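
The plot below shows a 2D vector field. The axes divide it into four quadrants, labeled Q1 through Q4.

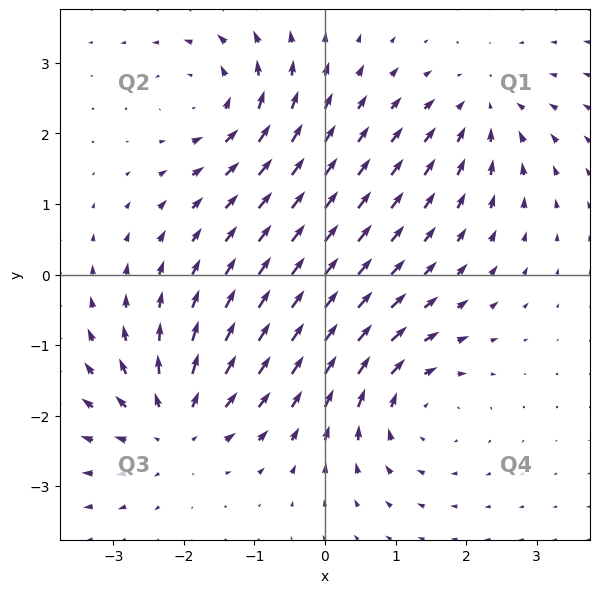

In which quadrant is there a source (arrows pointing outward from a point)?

Q3

The source sits at approximately (-2.1, -2.1), which lies in quadrant Q3. The divergence there is about +6, positive as expected for a source.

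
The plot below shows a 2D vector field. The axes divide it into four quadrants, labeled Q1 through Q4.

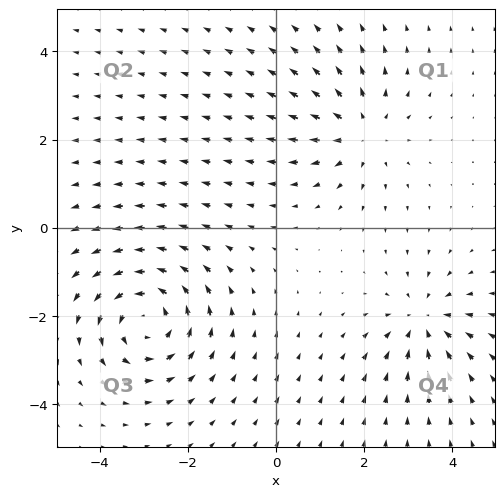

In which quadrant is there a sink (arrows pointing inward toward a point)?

The sink sits at approximately (3.3, -2.1), which lies in quadrant Q4. The divergence there is about -4, negative as expected for a sink.

Q4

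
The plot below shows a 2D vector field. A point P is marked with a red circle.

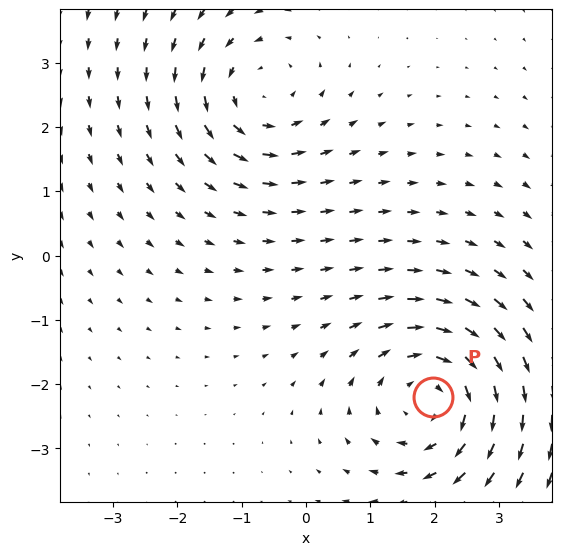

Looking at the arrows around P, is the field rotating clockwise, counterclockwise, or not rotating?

clockwise

Near P at (2.0, -2.2) the arrows circulate clockwise. The curl (z-component) there is about -4; negative curl means clockwise rotation.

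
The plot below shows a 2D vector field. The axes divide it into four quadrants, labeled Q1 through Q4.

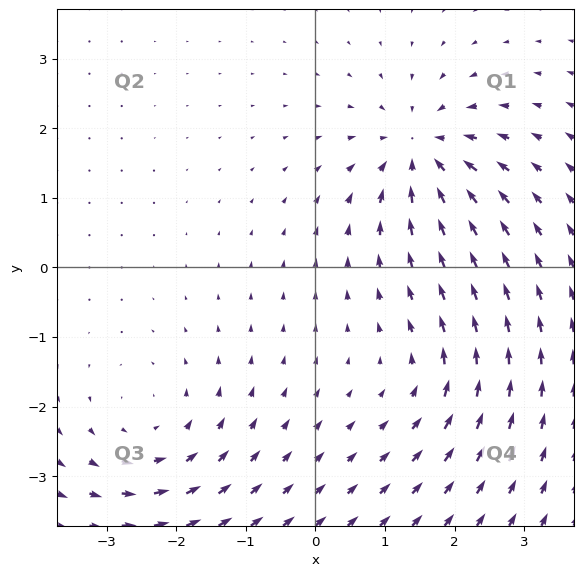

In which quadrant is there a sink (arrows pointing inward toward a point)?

Q1

The sink sits at approximately (1.5, 1.7), which lies in quadrant Q1. The divergence there is about -5, negative as expected for a sink.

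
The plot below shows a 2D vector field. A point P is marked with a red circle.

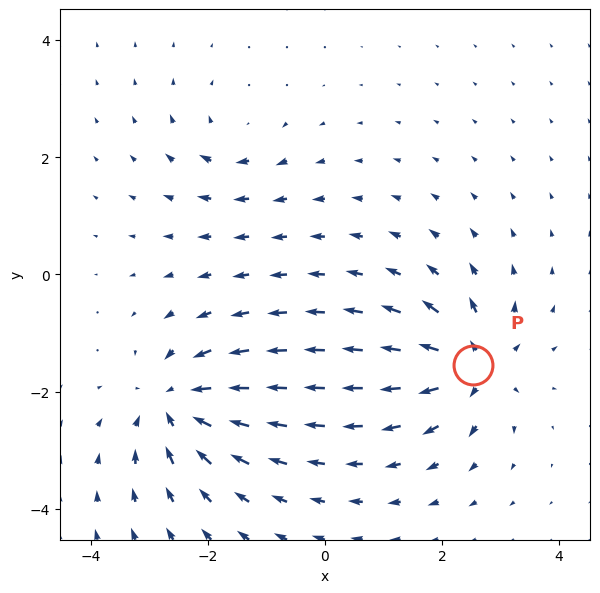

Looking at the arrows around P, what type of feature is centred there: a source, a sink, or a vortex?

At P (2.5, -1.5) the arrows spread outward. Divergence about +7, curl ≈0 — positive divergence with near-zero curl is a source.

source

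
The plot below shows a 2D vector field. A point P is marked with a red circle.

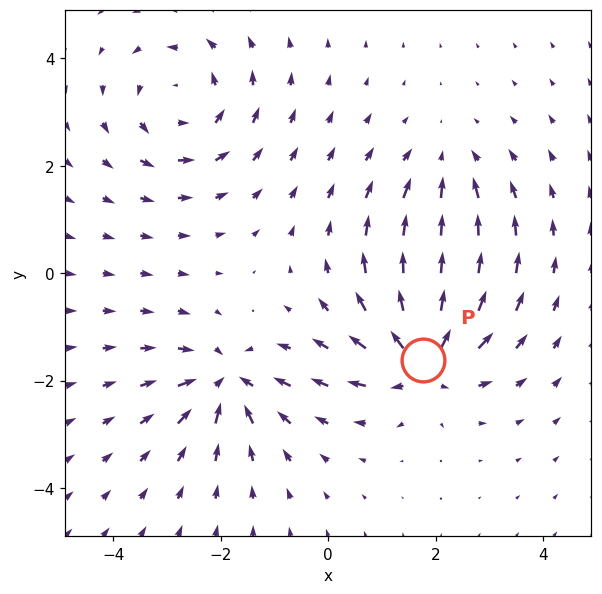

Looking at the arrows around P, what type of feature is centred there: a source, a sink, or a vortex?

At P (1.8, -1.6) the arrows spread outward. Divergence about +7, curl ≈0 — positive divergence with near-zero curl is a source.

source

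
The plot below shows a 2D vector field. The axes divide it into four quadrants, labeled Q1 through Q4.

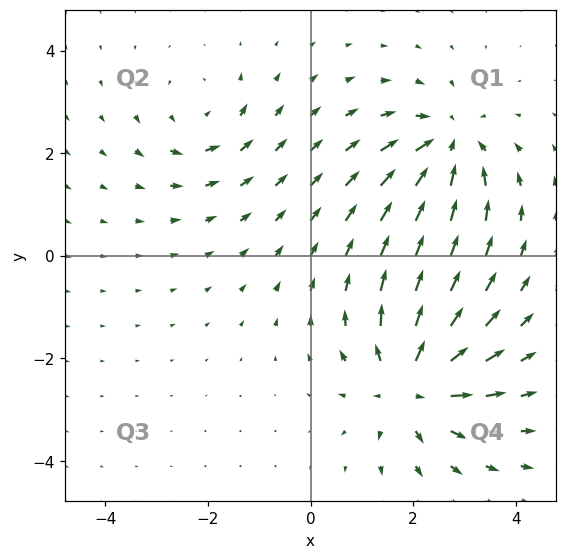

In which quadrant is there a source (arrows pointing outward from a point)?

Q4

The source sits at approximately (2.0, -2.5), which lies in quadrant Q4. The divergence there is about +5, positive as expected for a source.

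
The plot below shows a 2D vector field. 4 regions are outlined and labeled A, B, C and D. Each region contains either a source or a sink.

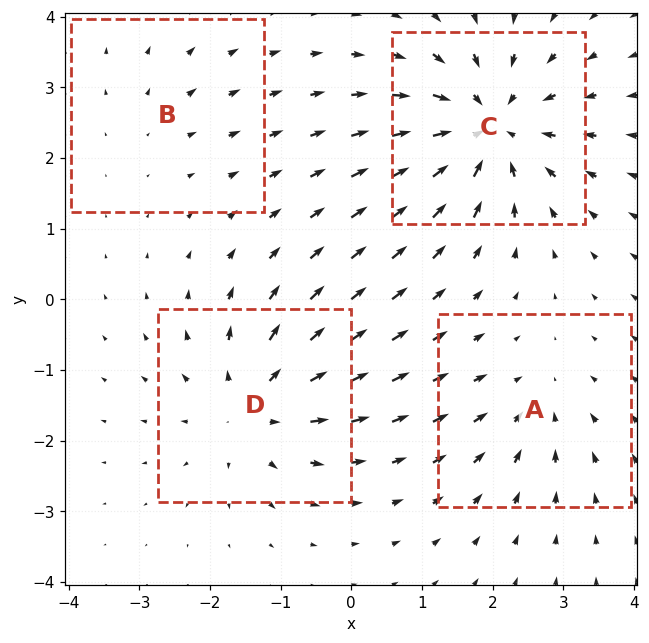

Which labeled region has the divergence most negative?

C

Divergence at each region's feature centre — A: about -3, B: about +2, C: about -7, D: about +5. Region C is most negative.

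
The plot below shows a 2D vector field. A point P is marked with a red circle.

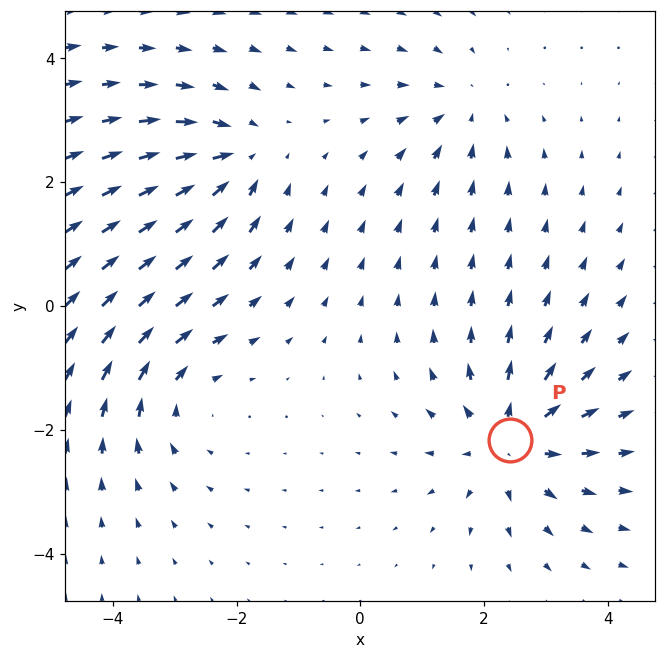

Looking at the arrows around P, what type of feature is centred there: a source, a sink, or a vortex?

source

At P (2.4, -2.2) the arrows spread outward. Divergence about +5, curl ≈0 — positive divergence with near-zero curl is a source.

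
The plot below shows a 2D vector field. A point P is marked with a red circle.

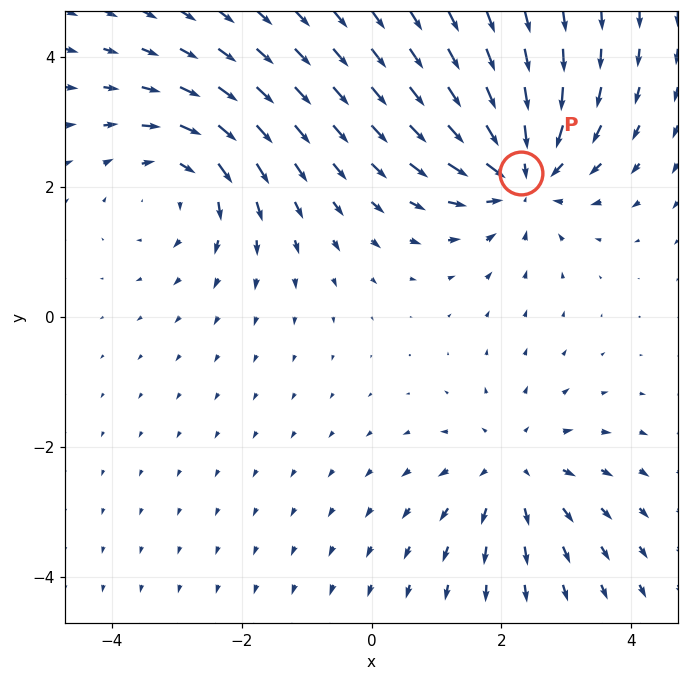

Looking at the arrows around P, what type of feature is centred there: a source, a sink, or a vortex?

At P (2.3, 2.2) the arrows converge inward. Divergence about -5, curl ≈0 — negative divergence with near-zero curl is a sink.

sink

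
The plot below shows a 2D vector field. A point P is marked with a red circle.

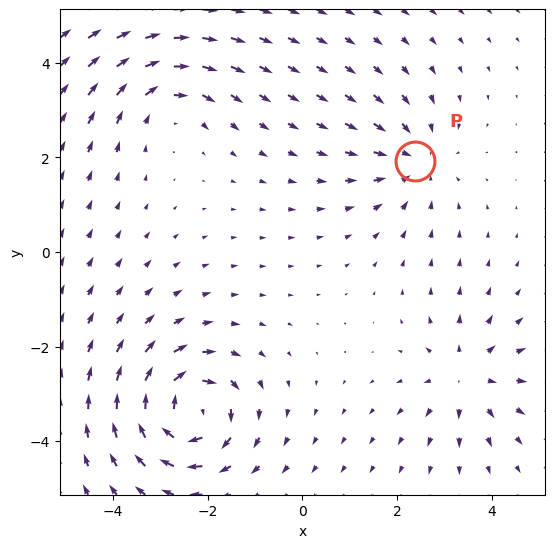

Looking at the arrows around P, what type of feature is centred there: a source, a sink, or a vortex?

At P (2.4, 1.9) the arrows converge inward. Divergence about -3, curl ≈0 — negative divergence with near-zero curl is a sink.

sink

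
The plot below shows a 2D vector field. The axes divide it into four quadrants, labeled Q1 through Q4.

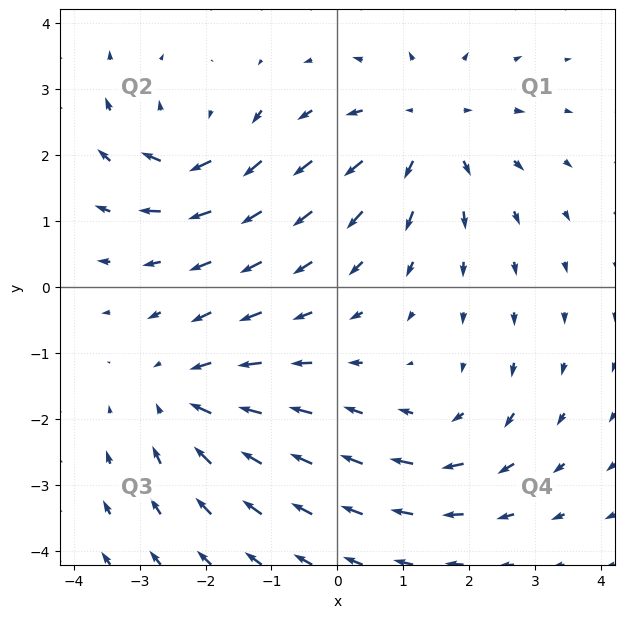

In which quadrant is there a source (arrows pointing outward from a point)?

The source sits at approximately (1.4, 2.4), which lies in quadrant Q1. The divergence there is about +4, positive as expected for a source.

Q1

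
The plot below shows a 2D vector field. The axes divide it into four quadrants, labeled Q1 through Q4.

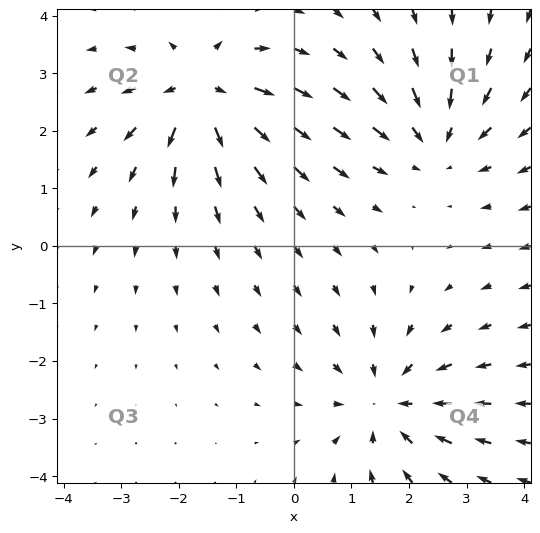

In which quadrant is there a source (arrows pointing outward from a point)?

Q2

The source sits at approximately (-1.6, 2.7), which lies in quadrant Q2. The divergence there is about +6, positive as expected for a source.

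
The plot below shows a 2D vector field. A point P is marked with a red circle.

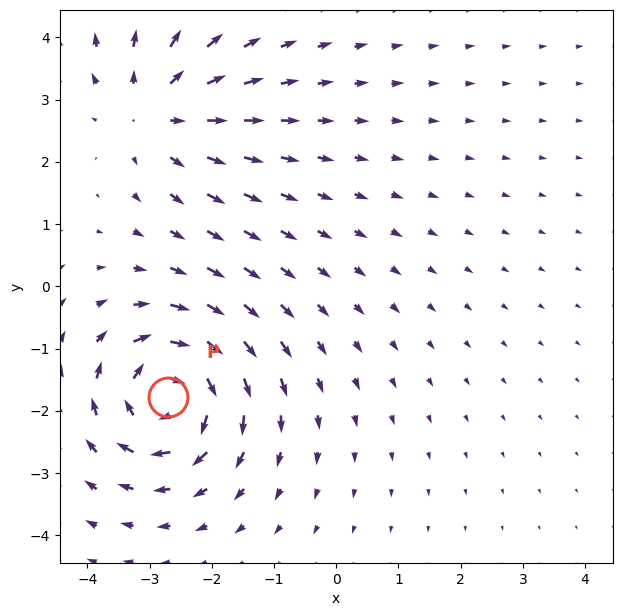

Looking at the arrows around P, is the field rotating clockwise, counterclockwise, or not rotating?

Near P at (-2.7, -1.8) the arrows circulate clockwise. The curl (z-component) there is about -6; negative curl means clockwise rotation.

clockwise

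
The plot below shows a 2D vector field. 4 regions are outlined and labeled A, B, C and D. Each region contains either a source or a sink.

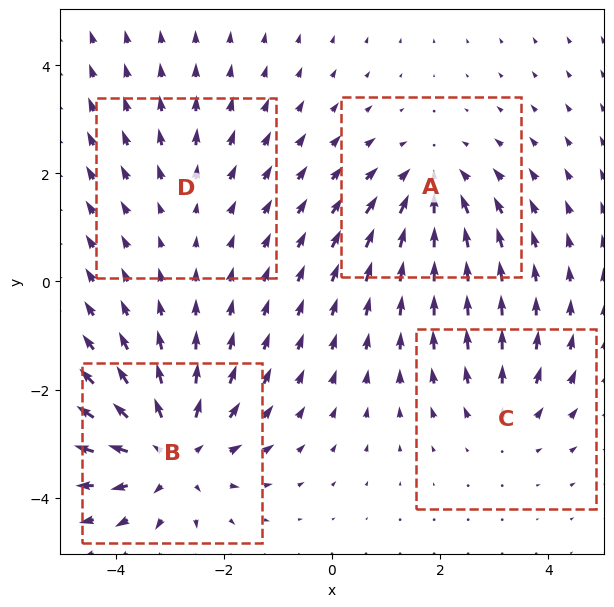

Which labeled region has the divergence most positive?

B

Divergence at each region's feature centre — A: about -4, B: about +6, C: about +3, D: about +2. Region B is most positive.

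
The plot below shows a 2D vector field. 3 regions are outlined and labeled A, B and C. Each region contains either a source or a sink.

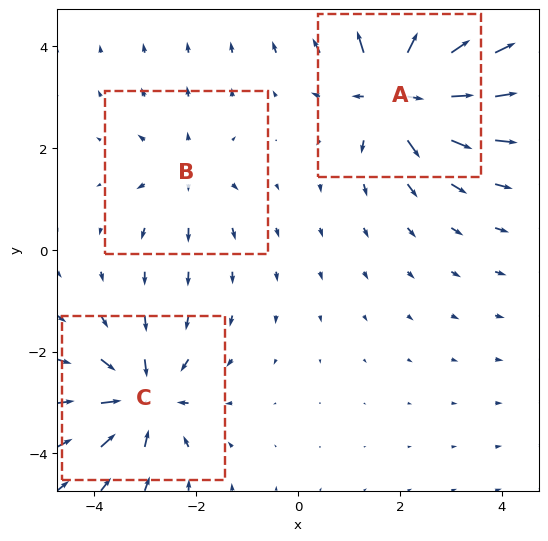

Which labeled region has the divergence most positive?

Divergence at each region's feature centre — A: about +5, B: about +2, C: about -4. Region A is most positive.

A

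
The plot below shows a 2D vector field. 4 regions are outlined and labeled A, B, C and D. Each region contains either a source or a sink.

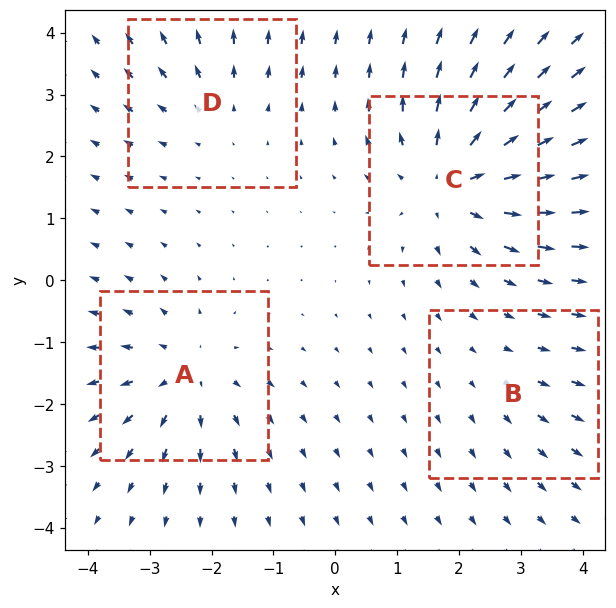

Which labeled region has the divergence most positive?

C

Divergence at each region's feature centre — A: about +5, B: about +2, C: about +6, D: about +3. Region C is most positive.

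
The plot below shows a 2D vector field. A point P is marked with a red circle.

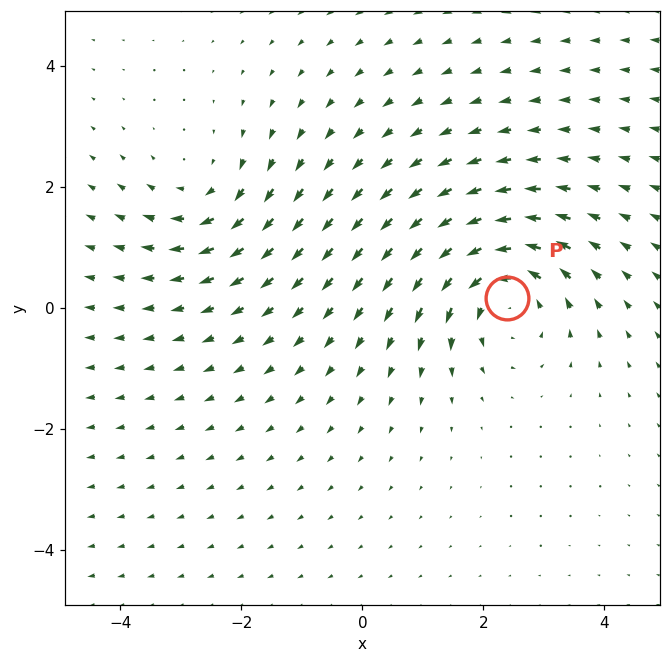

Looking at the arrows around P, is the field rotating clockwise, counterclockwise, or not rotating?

counterclockwise

Near P at (2.4, 0.2) the arrows circulate counterclockwise. The curl (z-component) there is about +4; positive curl means counterclockwise rotation.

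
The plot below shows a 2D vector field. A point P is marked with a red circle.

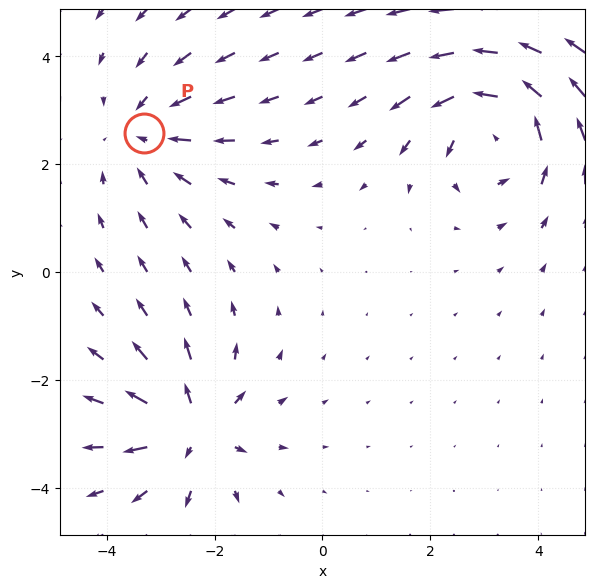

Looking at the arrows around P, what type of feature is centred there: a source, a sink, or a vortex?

At P (-3.3, 2.6) the arrows converge inward. Divergence about -2, curl ≈0 — negative divergence with near-zero curl is a sink.

sink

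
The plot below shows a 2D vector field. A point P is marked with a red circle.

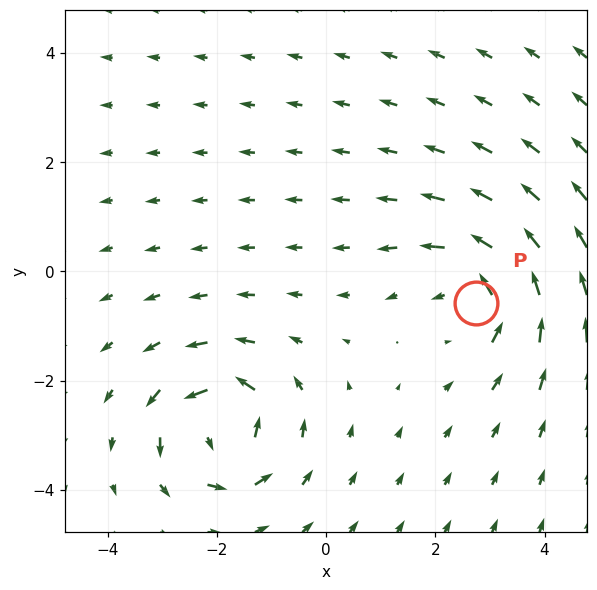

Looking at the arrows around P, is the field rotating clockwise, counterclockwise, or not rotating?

Near P at (2.7, -0.6) the arrows circulate counterclockwise. The curl (z-component) there is about +4; positive curl means counterclockwise rotation.

counterclockwise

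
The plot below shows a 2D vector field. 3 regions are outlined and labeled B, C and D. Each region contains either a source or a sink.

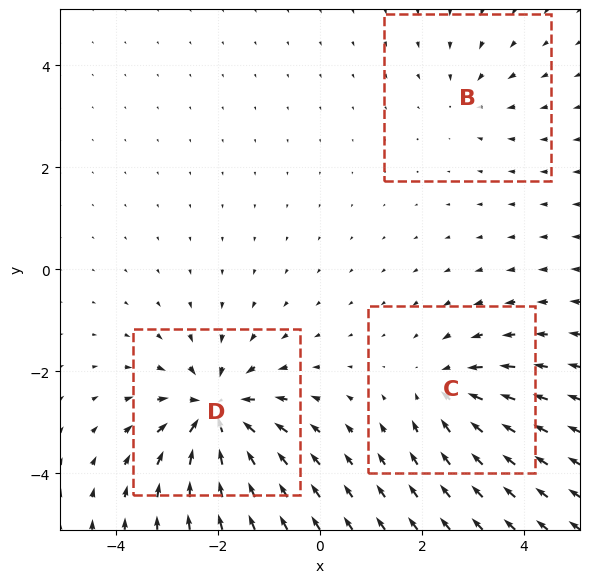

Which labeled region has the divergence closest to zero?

Divergence at each region's feature centre — B: about -2, C: about -4, D: about -6. Region B is closest to zero.

B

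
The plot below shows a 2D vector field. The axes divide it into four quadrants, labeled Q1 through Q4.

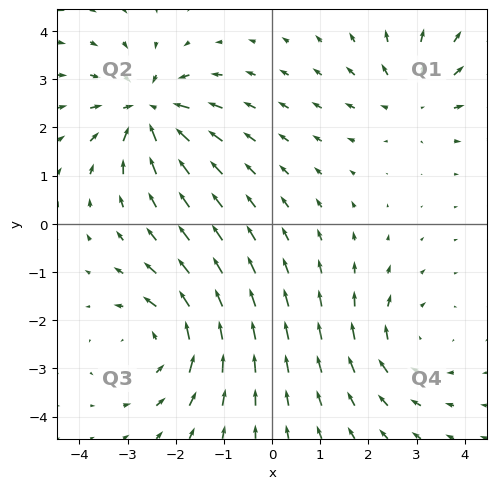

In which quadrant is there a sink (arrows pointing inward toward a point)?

The sink sits at approximately (-2.6, 2.4), which lies in quadrant Q2. The divergence there is about -5, negative as expected for a sink.

Q2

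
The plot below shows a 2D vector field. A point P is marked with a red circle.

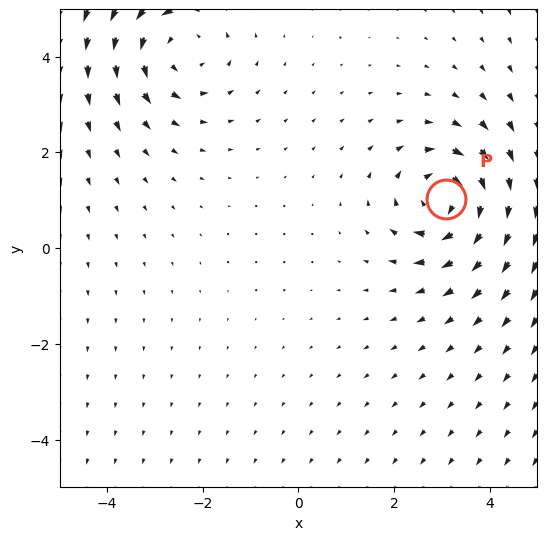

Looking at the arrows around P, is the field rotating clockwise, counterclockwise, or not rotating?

Near P at (3.1, 1.0) the arrows circulate clockwise. The curl (z-component) there is about -4; negative curl means clockwise rotation.

clockwise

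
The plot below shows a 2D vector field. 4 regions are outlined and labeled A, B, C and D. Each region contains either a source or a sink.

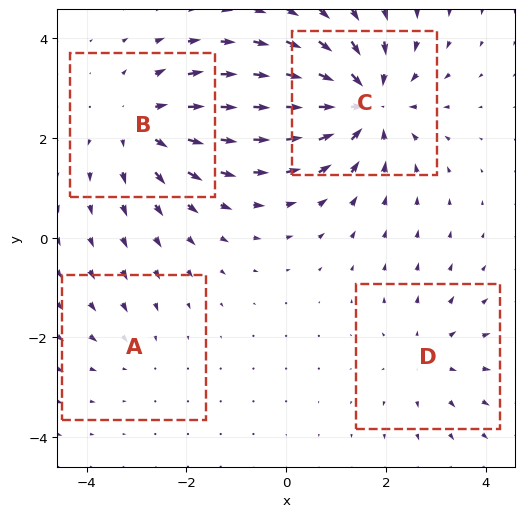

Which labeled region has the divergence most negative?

Divergence at each region's feature centre — A: about -2, B: about +4, C: about -6, D: about +3. Region C is most negative.

C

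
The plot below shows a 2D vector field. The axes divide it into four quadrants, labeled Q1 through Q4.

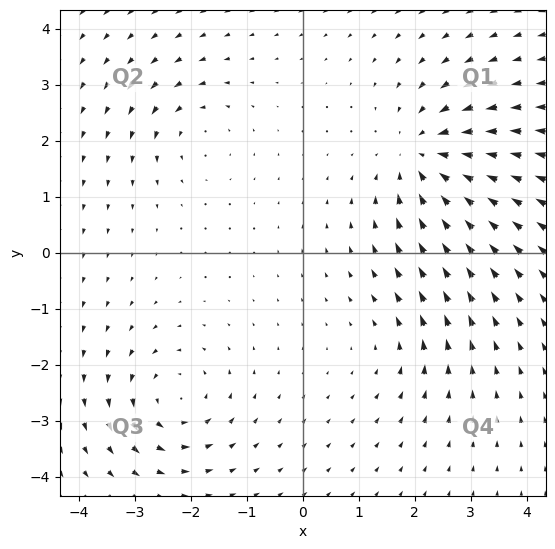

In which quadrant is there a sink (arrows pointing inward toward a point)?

Q1

The sink sits at approximately (2.2, 1.7), which lies in quadrant Q1. The divergence there is about -5, negative as expected for a sink.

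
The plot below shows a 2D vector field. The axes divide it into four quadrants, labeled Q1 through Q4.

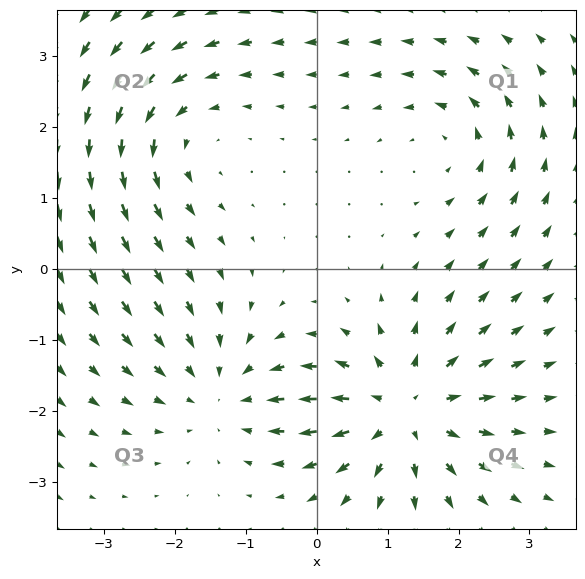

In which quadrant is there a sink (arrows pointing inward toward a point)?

The sink sits at approximately (-1.3, -1.8), which lies in quadrant Q3. The divergence there is about -3, negative as expected for a sink.

Q3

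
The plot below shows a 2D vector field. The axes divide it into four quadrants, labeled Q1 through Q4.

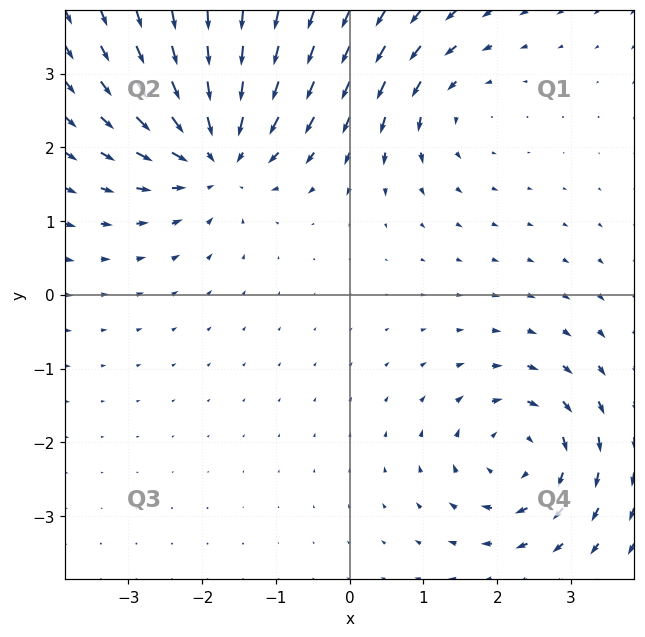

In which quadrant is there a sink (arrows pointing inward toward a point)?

The sink sits at approximately (-1.8, 1.9), which lies in quadrant Q2. The divergence there is about -5, negative as expected for a sink.

Q2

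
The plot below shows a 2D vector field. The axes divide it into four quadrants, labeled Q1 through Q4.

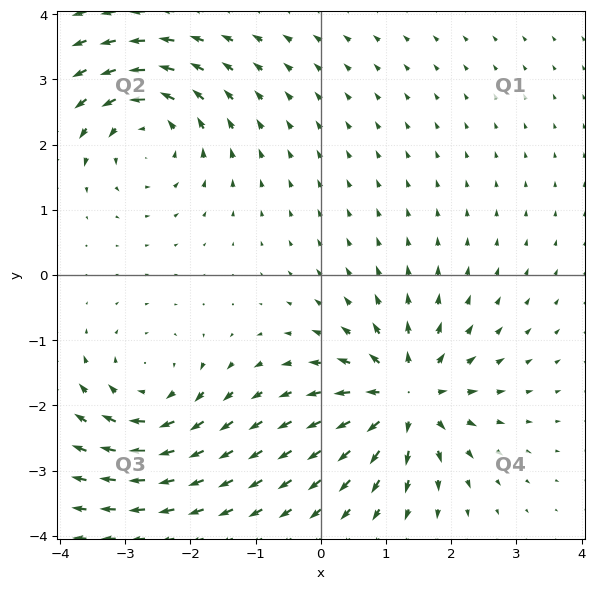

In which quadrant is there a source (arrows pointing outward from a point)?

The source sits at approximately (1.3, -1.9), which lies in quadrant Q4. The divergence there is about +5, positive as expected for a source.

Q4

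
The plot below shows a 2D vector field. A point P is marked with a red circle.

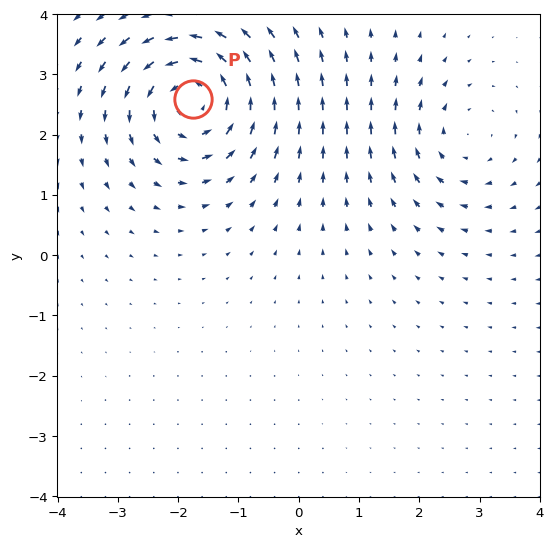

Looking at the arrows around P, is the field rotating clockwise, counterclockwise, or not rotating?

Near P at (-1.7, 2.6) the arrows circulate counterclockwise. The curl (z-component) there is about +5; positive curl means counterclockwise rotation.

counterclockwise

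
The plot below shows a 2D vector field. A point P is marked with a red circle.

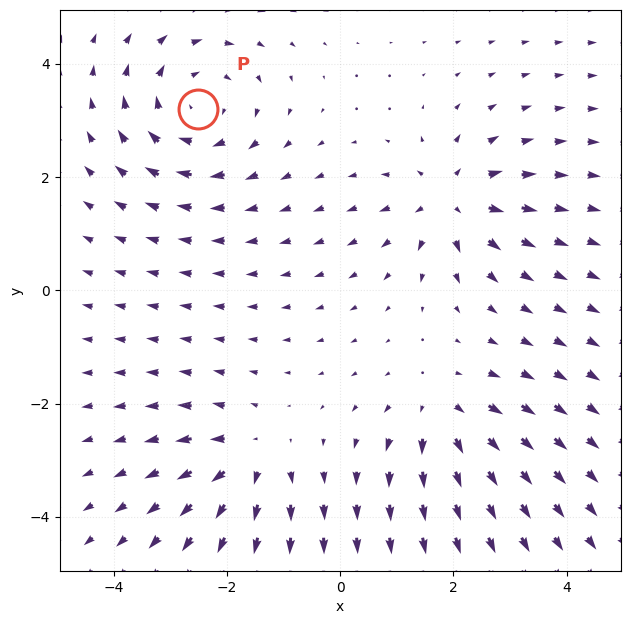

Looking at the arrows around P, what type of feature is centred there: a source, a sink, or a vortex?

At P (-2.5, 3.2) the arrows circulate clockwise. Divergence ≈0, curl about -4 — near-zero divergence with nonzero curl is a vortex.

vortex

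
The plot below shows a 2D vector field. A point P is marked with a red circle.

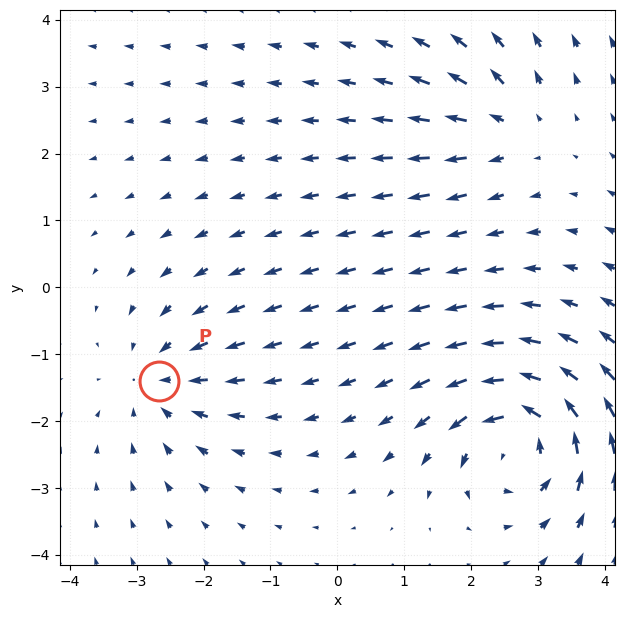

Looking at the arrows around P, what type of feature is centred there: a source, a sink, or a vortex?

sink

At P (-2.7, -1.4) the arrows converge inward. Divergence about -4, curl ≈0 — negative divergence with near-zero curl is a sink.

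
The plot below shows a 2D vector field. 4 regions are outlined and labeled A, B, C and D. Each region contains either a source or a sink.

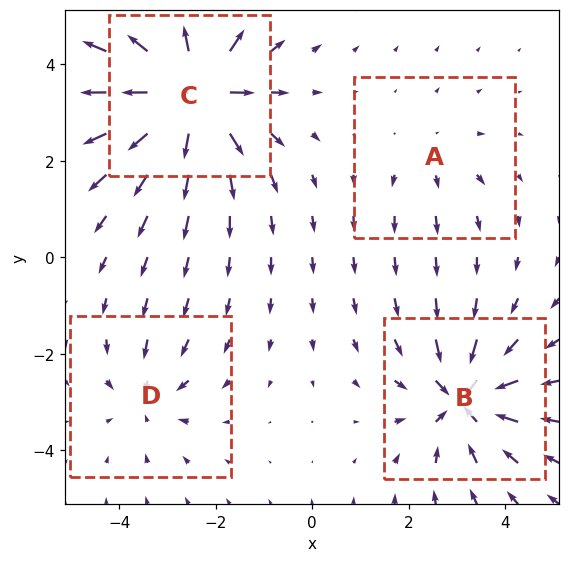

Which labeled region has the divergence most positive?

Divergence at each region's feature centre — A: about +2, B: about -6, C: about +8, D: about -3. Region C is most positive.

C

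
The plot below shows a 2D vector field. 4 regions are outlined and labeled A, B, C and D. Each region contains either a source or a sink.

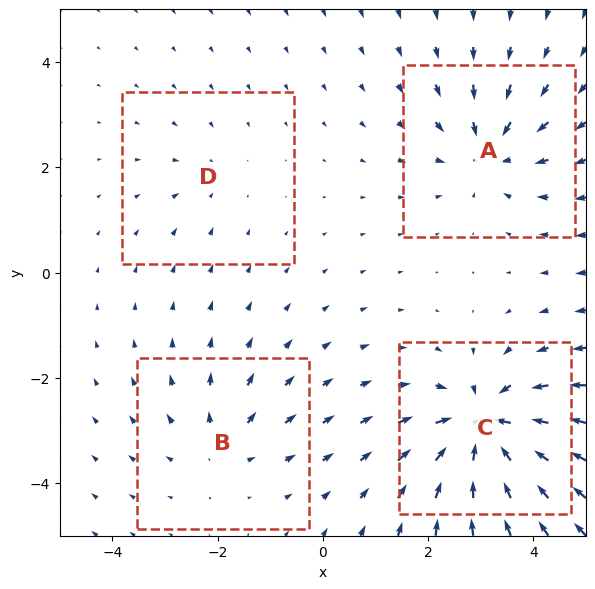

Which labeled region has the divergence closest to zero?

D

Divergence at each region's feature centre — A: about -5, B: about +3, C: about -7, D: about -2. Region D is closest to zero.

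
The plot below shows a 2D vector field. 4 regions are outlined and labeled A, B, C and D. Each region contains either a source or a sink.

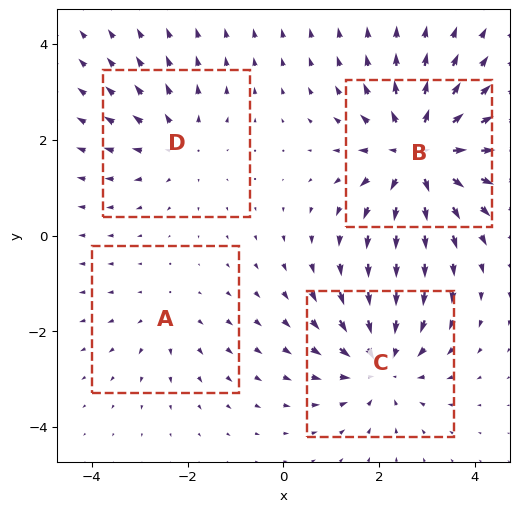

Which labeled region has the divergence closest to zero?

Divergence at each region's feature centre — A: about +2, B: about +6, C: about -5, D: about +3. Region A is closest to zero.

A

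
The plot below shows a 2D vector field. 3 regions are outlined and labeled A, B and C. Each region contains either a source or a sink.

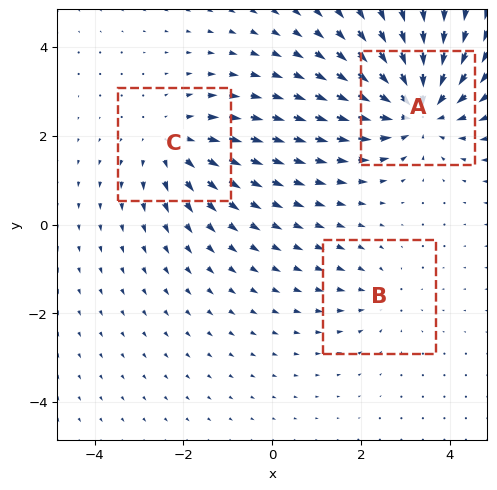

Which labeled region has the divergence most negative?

A

Divergence at each region's feature centre — A: about -5, B: about -2, C: about +3. Region A is most negative.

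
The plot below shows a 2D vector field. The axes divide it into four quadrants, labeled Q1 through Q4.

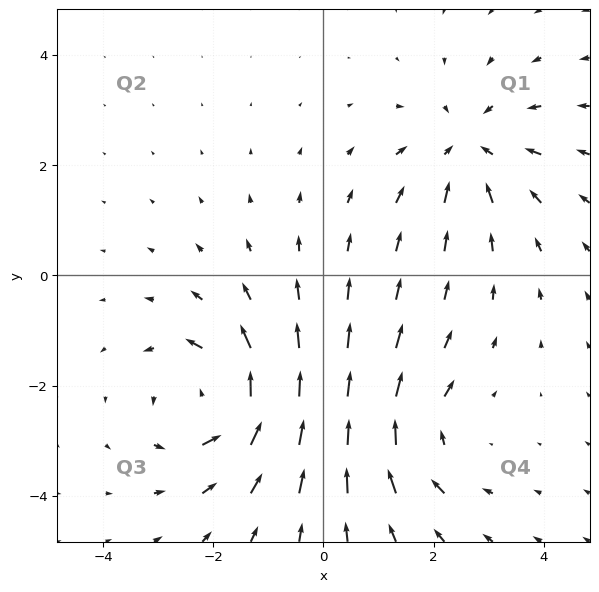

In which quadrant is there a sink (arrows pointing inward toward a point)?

Q1

The sink sits at approximately (2.6, 2.3), which lies in quadrant Q1. The divergence there is about -3, negative as expected for a sink.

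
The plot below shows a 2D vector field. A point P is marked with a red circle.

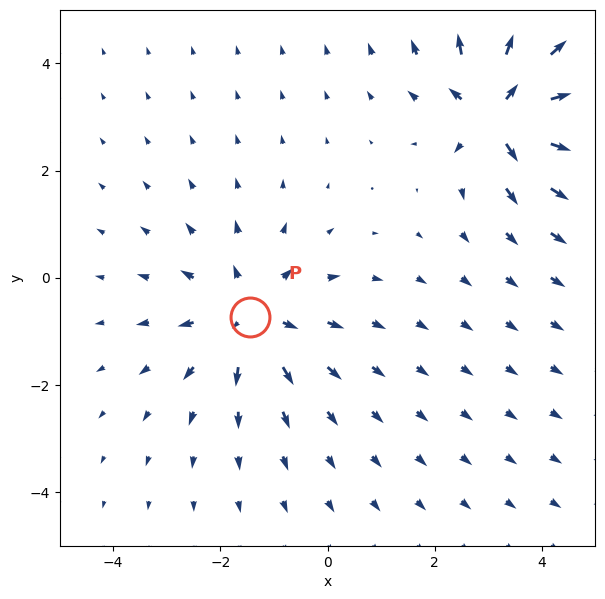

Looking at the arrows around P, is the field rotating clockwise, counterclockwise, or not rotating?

Near P at (-1.4, -0.7) the arrows show no circulation. The curl there is ≈0.

not rotating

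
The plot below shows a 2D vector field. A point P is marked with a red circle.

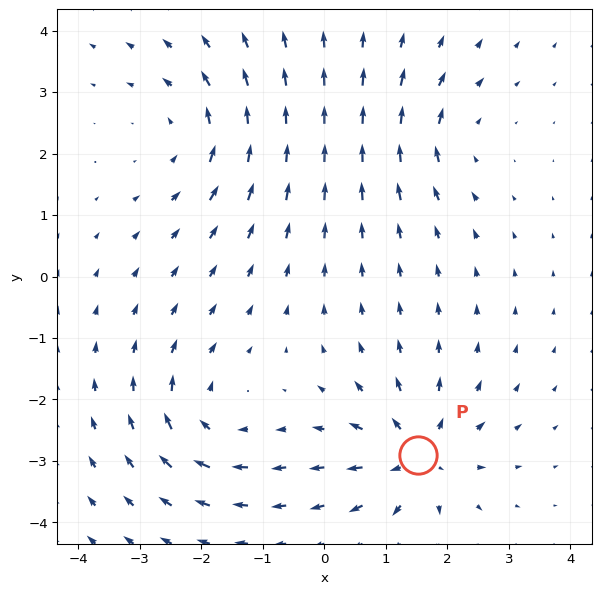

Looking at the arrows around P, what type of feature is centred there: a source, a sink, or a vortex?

source

At P (1.5, -2.9) the arrows spread outward. Divergence about +6, curl ≈0 — positive divergence with near-zero curl is a source.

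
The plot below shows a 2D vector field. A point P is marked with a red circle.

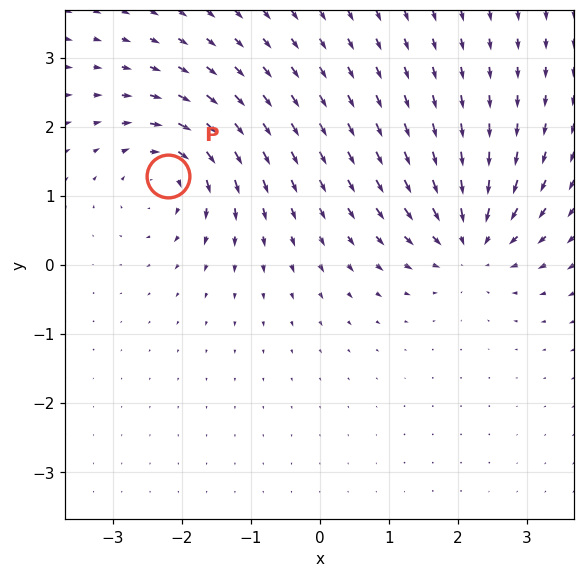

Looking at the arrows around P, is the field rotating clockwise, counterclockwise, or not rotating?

clockwise

Near P at (-2.2, 1.3) the arrows circulate clockwise. The curl (z-component) there is about -5; negative curl means clockwise rotation.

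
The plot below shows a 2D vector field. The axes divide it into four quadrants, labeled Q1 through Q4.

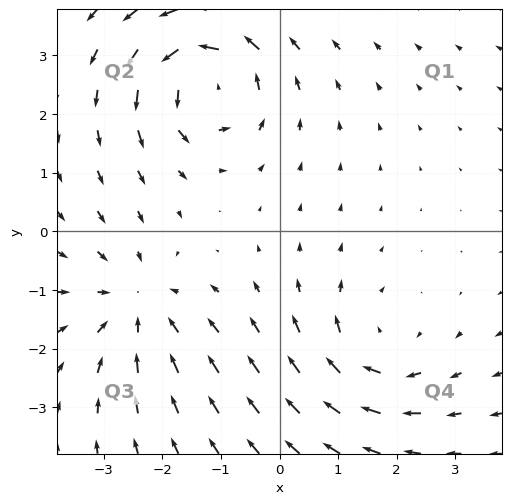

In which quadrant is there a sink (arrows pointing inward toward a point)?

Q3

The sink sits at approximately (-2.4, -1.2), which lies in quadrant Q3. The divergence there is about -4, negative as expected for a sink.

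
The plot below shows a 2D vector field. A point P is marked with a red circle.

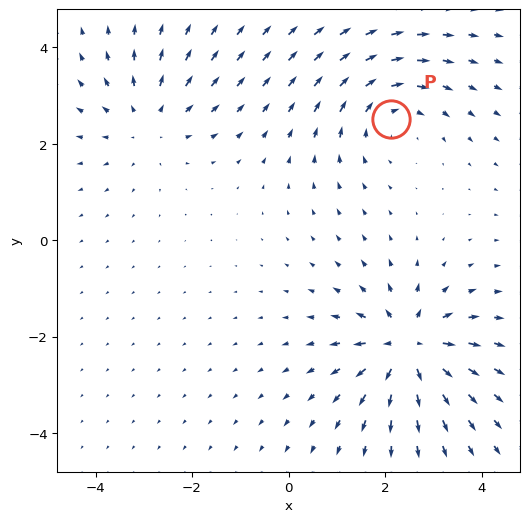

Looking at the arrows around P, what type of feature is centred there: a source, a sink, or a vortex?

At P (2.1, 2.5) the arrows circulate clockwise. Divergence ≈0, curl about -3 — near-zero divergence with nonzero curl is a vortex.

vortex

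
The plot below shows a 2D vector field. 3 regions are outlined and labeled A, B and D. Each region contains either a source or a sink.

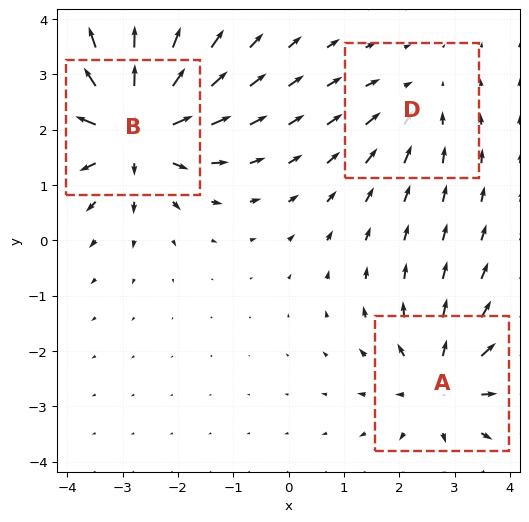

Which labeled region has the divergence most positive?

B

Divergence at each region's feature centre — A: about +4, B: about +6, D: about -2. Region B is most positive.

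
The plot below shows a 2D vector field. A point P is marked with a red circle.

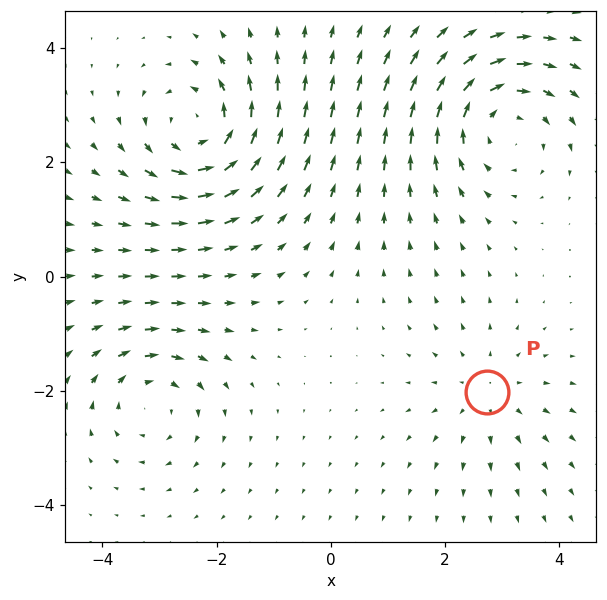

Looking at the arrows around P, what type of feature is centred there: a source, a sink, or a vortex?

source

At P (2.7, -2.0) the arrows spread outward. Divergence about +3, curl ≈0 — positive divergence with near-zero curl is a source.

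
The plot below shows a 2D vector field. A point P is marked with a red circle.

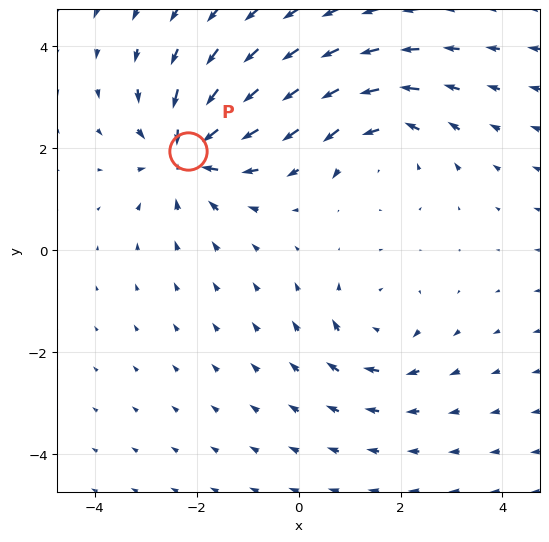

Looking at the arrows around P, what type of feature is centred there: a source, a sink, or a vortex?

At P (-2.2, 1.9) the arrows converge inward. Divergence about -5, curl ≈0 — negative divergence with near-zero curl is a sink.

sink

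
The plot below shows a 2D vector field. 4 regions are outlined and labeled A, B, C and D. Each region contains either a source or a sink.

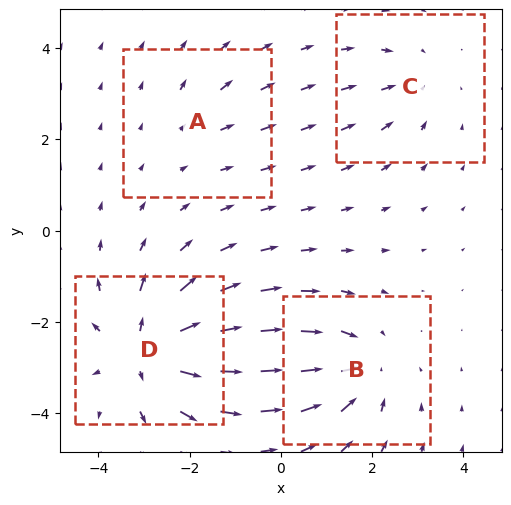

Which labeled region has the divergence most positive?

D

Divergence at each region's feature centre — A: about +2, B: about -5, C: about -3, D: about +7. Region D is most positive.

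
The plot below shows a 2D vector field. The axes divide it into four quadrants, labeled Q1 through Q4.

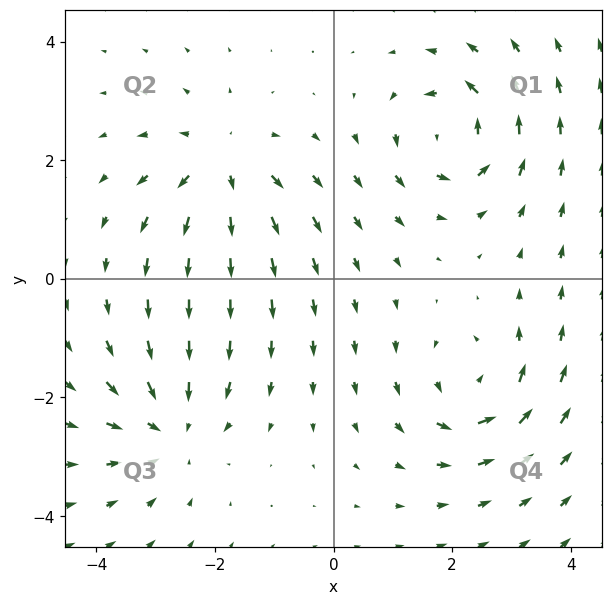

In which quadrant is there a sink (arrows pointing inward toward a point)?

Q3

The sink sits at approximately (-2.7, -2.5), which lies in quadrant Q3. The divergence there is about -5, negative as expected for a sink.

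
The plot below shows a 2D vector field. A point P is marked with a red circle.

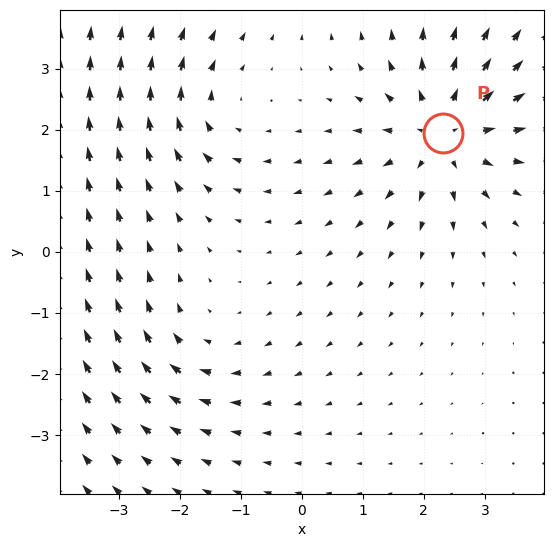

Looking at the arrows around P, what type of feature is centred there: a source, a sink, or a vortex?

At P (2.3, 2.0) the arrows spread outward. Divergence about +4, curl ≈0 — positive divergence with near-zero curl is a source.

source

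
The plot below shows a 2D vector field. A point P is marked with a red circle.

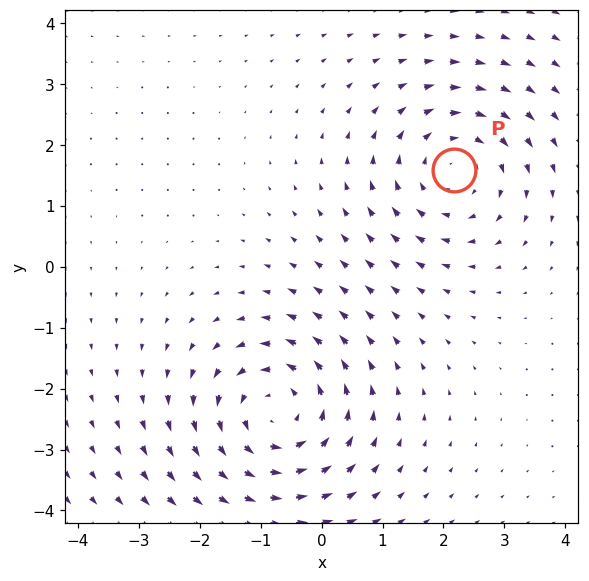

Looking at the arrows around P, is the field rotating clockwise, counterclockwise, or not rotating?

Near P at (2.2, 1.6) the arrows circulate clockwise. The curl (z-component) there is about -3; negative curl means clockwise rotation.

clockwise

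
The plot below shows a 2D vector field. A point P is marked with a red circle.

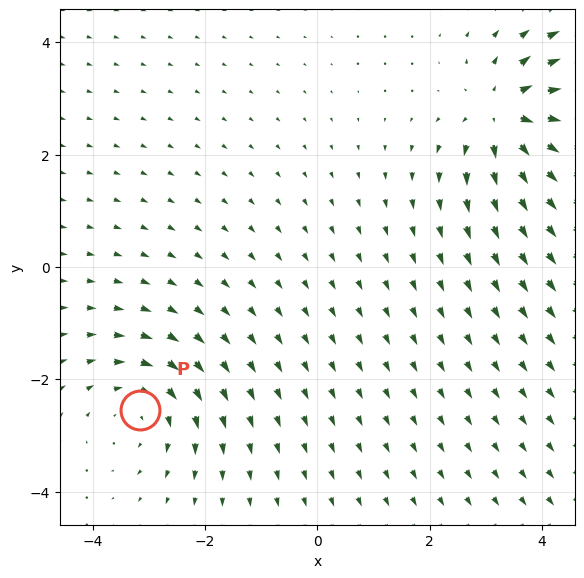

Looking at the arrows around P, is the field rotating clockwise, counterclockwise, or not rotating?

Near P at (-3.2, -2.5) the arrows circulate clockwise. The curl (z-component) there is about -3; negative curl means clockwise rotation.

clockwise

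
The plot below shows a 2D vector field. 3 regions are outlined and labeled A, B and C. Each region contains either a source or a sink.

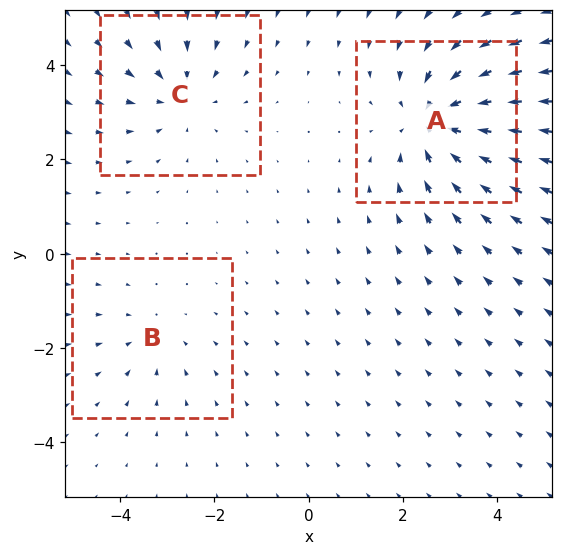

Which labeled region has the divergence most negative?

A

Divergence at each region's feature centre — A: about -4, B: about -2, C: about -3. Region A is most negative.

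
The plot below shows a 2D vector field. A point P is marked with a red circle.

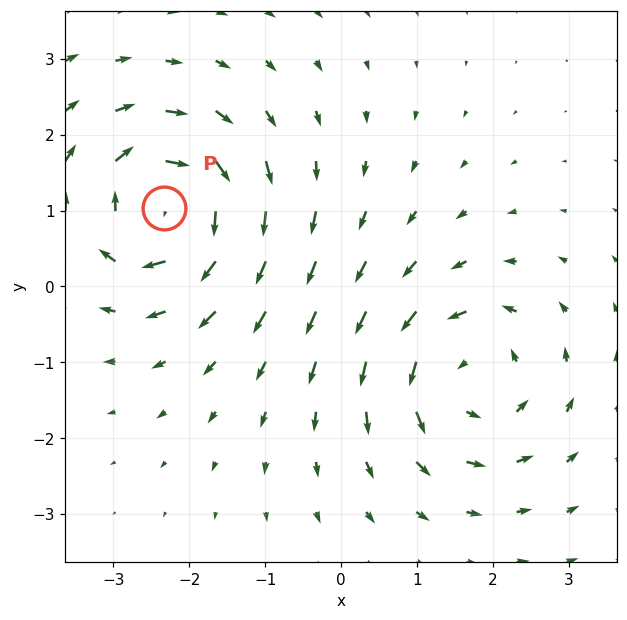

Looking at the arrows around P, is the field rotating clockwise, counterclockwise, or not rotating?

clockwise

Near P at (-2.3, 1.0) the arrows circulate clockwise. The curl (z-component) there is about -6; negative curl means clockwise rotation.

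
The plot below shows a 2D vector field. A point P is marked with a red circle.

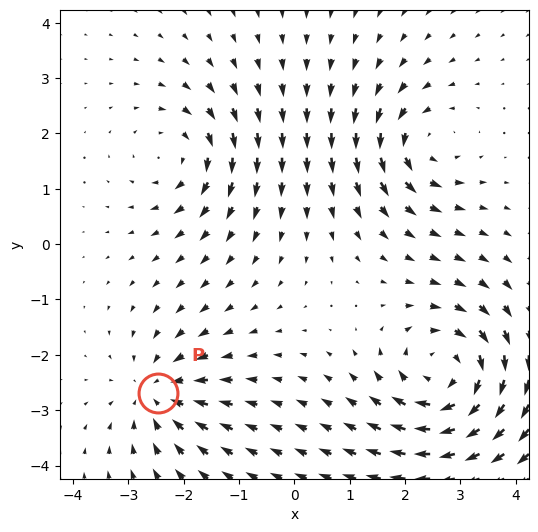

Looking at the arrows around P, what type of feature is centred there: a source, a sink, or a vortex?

At P (-2.5, -2.7) the arrows converge inward. Divergence about -3, curl ≈0 — negative divergence with near-zero curl is a sink.

sink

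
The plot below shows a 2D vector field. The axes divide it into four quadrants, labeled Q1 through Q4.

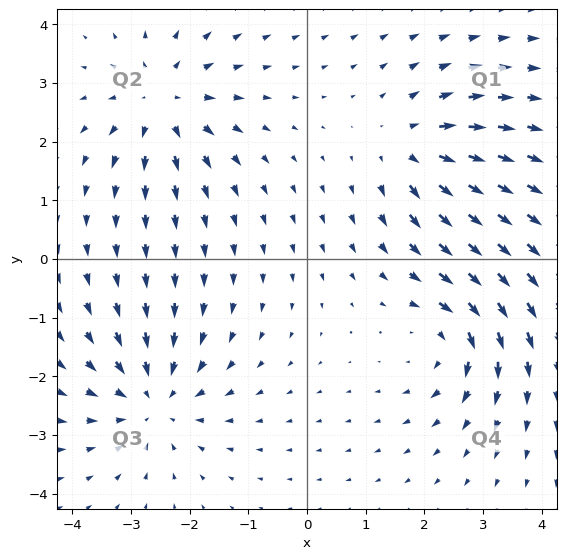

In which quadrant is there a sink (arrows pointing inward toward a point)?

Q3

The sink sits at approximately (-2.6, -2.4), which lies in quadrant Q3. The divergence there is about -4, negative as expected for a sink.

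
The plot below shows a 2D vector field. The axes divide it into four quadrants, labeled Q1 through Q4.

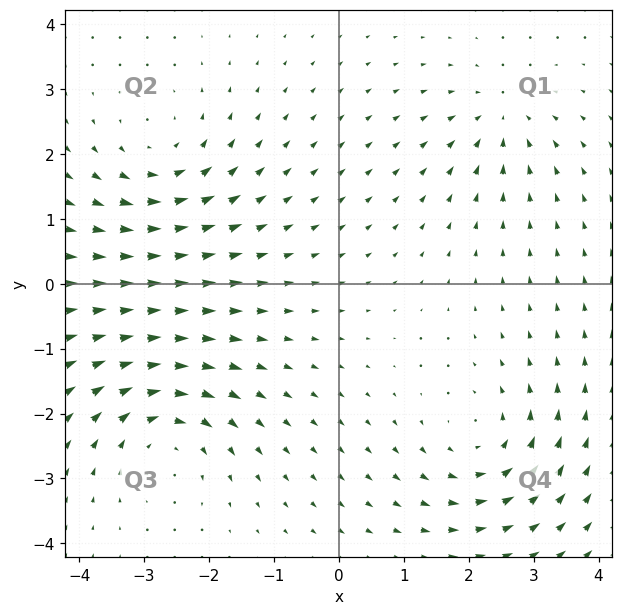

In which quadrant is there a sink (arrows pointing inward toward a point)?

The sink sits at approximately (2.5, 2.6), which lies in quadrant Q1. The divergence there is about -4, negative as expected for a sink.

Q1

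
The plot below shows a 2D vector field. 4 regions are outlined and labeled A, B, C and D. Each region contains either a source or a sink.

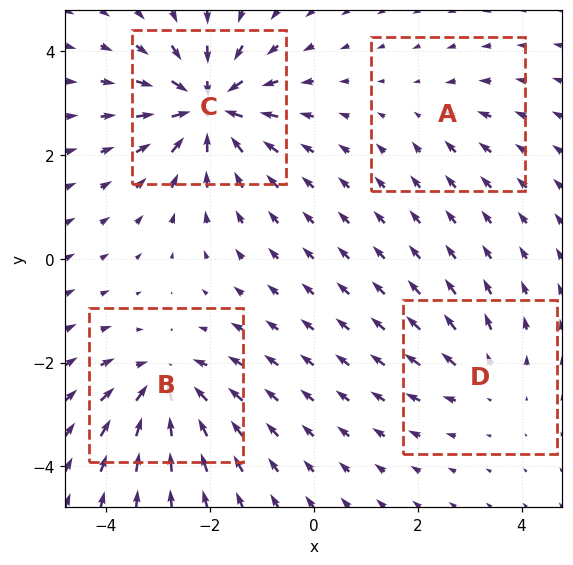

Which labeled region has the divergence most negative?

Divergence at each region's feature centre — A: about -2, B: about -6, C: about -9, D: about +3. Region C is most negative.

C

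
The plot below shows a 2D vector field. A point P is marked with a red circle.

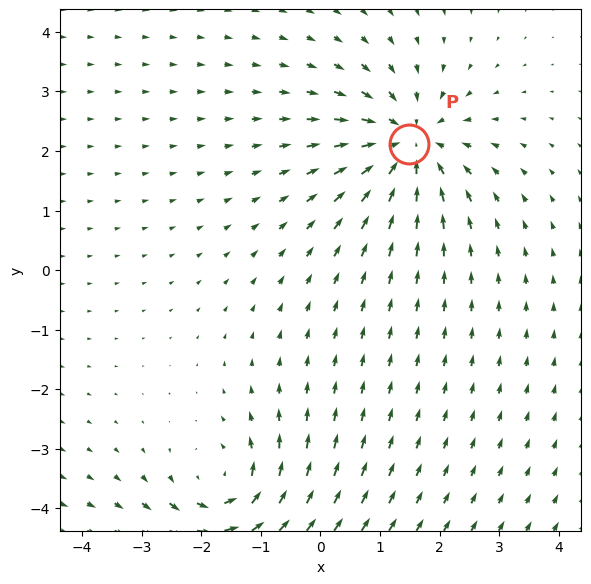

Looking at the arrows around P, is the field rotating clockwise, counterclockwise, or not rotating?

Near P at (1.5, 2.1) the arrows show no circulation. The curl there is ≈0.

not rotating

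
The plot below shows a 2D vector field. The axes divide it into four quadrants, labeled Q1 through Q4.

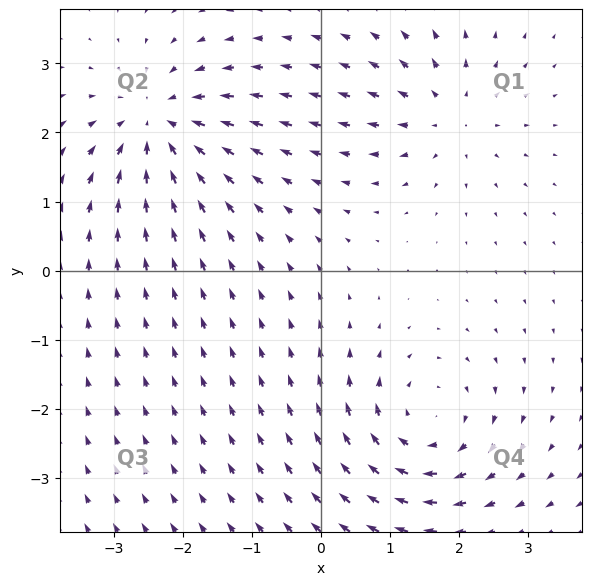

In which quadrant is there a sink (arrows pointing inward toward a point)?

Q2

The sink sits at approximately (-2.3, 2.1), which lies in quadrant Q2. The divergence there is about -5, negative as expected for a sink.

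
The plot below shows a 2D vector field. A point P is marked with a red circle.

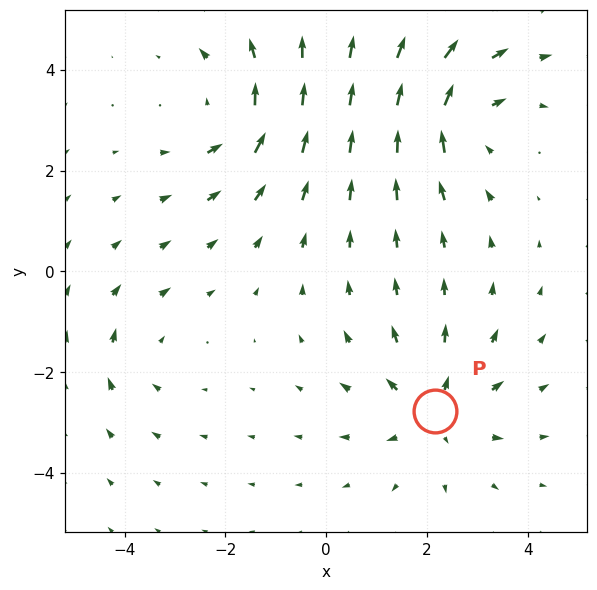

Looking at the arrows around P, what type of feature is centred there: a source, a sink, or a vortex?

source

At P (2.2, -2.8) the arrows spread outward. Divergence about +4, curl ≈0 — positive divergence with near-zero curl is a source.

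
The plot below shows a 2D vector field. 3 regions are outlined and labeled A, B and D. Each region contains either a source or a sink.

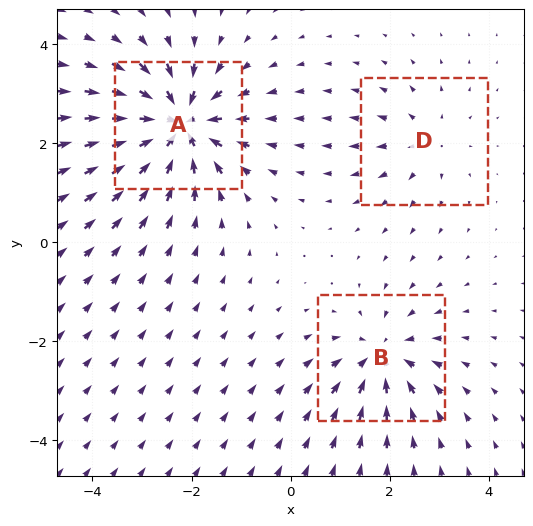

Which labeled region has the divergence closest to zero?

D

Divergence at each region's feature centre — A: about -6, B: about -4, D: about +2. Region D is closest to zero.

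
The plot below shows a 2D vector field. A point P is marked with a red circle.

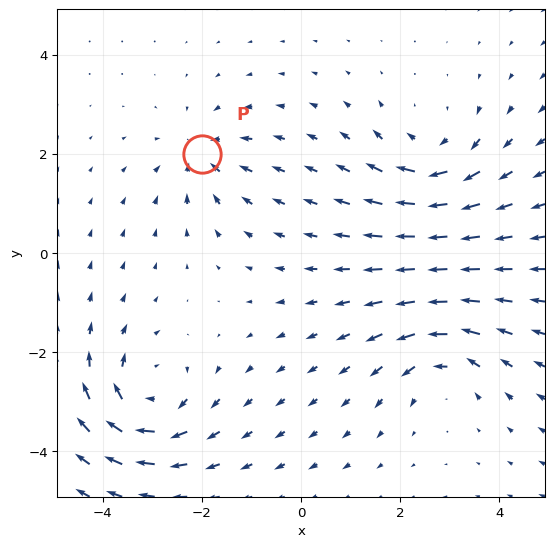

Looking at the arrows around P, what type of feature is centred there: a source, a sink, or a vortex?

At P (-2.0, 2.0) the arrows converge inward. Divergence about -4, curl ≈0 — negative divergence with near-zero curl is a sink.

sink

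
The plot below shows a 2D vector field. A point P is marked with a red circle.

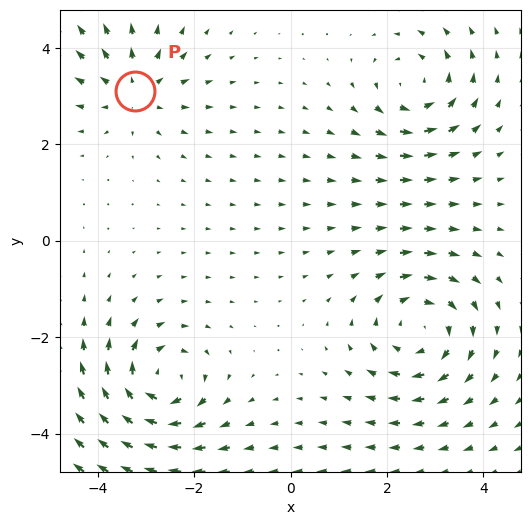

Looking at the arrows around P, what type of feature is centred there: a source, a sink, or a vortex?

At P (-3.2, 3.1) the arrows spread outward. Divergence about +3, curl ≈0 — positive divergence with near-zero curl is a source.

source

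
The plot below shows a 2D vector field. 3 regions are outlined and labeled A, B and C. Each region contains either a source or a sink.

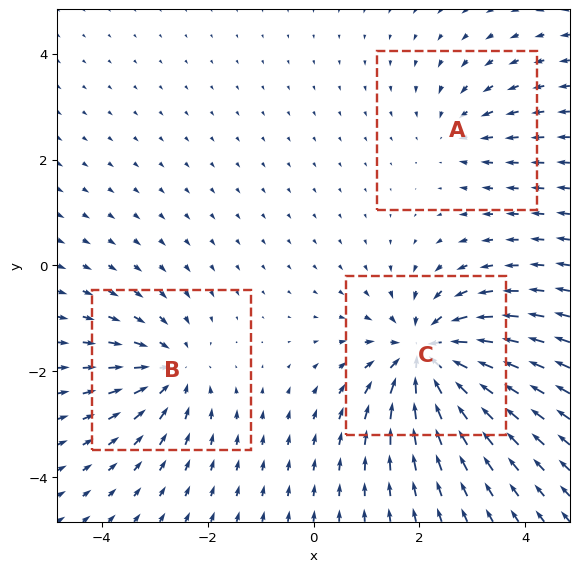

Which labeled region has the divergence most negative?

Divergence at each region's feature centre — A: about -2, B: about -3, C: about -6. Region C is most negative.

C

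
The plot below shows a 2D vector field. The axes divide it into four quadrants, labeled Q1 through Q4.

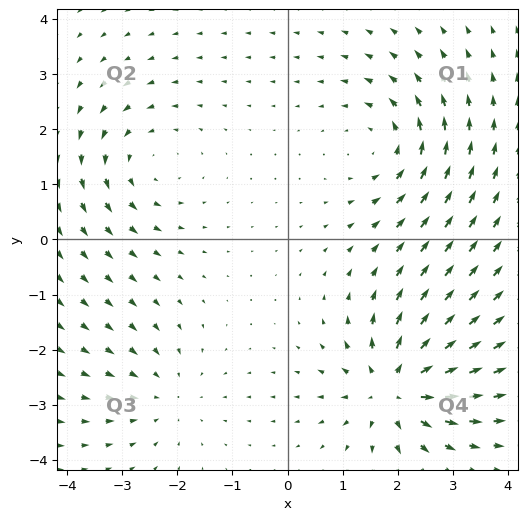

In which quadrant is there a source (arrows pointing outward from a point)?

Q4

The source sits at approximately (1.9, -2.7), which lies in quadrant Q4. The divergence there is about +6, positive as expected for a source.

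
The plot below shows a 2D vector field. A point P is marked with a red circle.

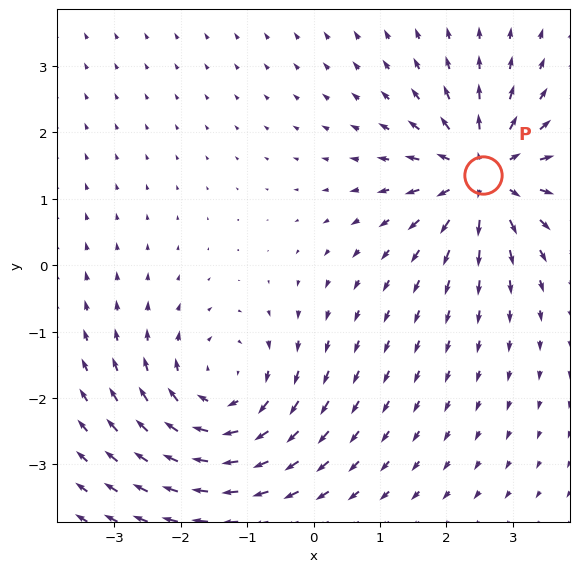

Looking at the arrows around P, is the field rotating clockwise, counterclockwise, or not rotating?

not rotating

Near P at (2.5, 1.4) the arrows show no circulation. The curl there is ≈0.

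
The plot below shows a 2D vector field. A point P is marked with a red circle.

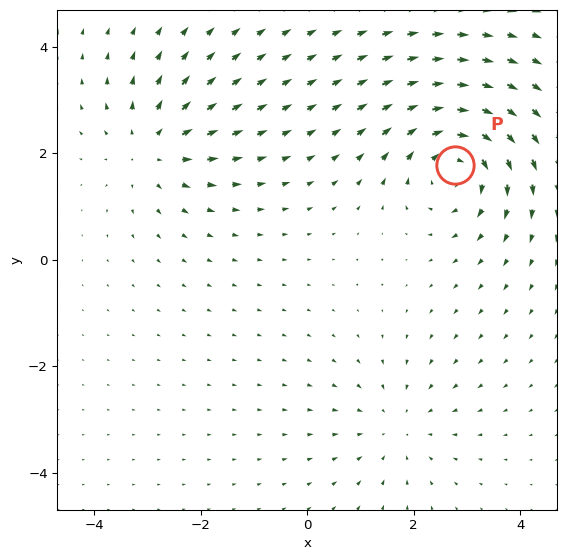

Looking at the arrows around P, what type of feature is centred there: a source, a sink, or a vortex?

At P (2.8, 1.8) the arrows circulate clockwise. Divergence ≈0, curl about -5 — near-zero divergence with nonzero curl is a vortex.

vortex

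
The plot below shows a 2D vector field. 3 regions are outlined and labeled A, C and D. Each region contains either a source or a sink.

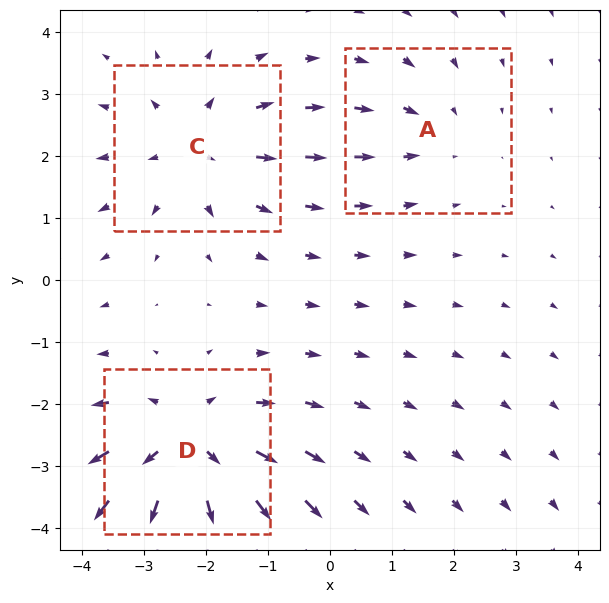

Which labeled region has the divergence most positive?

Divergence at each region's feature centre — A: about -2, C: about +3, D: about +4. Region D is most positive.

D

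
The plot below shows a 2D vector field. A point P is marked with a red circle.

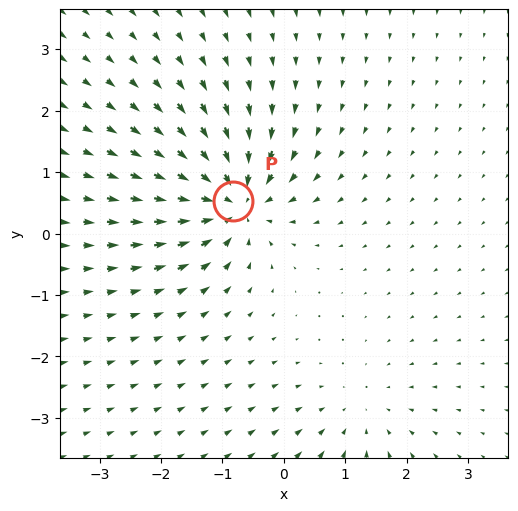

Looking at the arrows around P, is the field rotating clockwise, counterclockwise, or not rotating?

not rotating

Near P at (-0.8, 0.5) the arrows show no circulation. The curl there is ≈0.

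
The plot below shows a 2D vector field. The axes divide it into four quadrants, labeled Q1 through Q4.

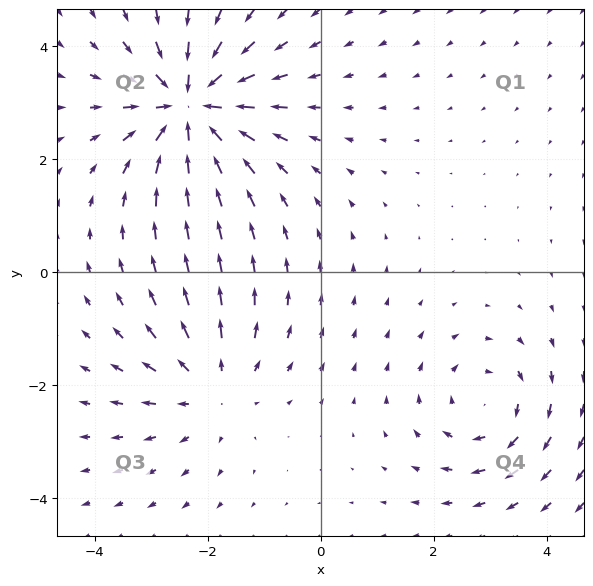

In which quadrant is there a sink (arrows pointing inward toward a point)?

The sink sits at approximately (-2.3, 2.9), which lies in quadrant Q2. The divergence there is about -6, negative as expected for a sink.

Q2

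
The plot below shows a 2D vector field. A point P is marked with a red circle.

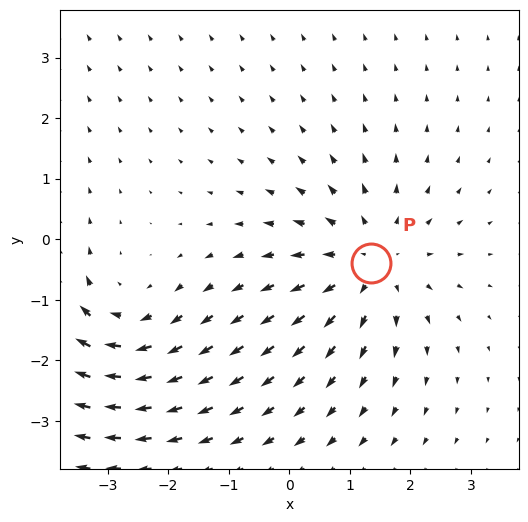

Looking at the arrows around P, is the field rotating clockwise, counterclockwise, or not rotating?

Near P at (1.3, -0.4) the arrows show no circulation. The curl there is ≈0.

not rotating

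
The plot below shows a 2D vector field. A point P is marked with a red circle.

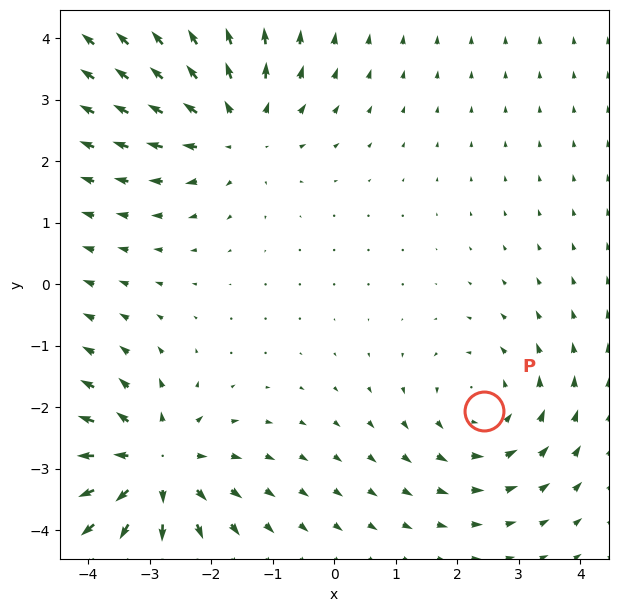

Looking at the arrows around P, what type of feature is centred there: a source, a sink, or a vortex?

vortex

At P (2.4, -2.1) the arrows circulate counterclockwise. Divergence ≈0, curl about +3 — near-zero divergence with nonzero curl is a vortex.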